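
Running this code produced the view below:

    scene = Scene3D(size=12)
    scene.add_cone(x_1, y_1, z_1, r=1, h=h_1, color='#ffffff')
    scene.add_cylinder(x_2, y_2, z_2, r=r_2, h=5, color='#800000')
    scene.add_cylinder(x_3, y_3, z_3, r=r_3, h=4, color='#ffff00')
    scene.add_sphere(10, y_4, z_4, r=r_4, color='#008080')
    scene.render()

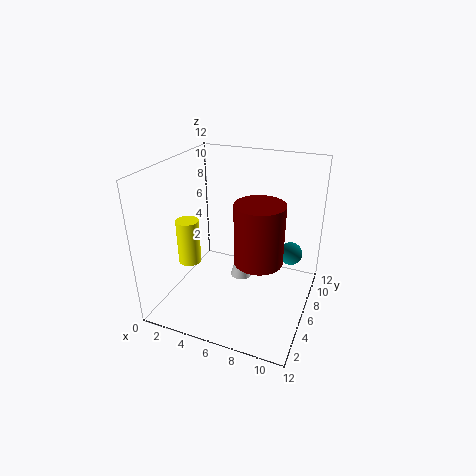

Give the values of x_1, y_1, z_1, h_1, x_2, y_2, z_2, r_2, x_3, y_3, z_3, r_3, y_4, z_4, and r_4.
x_1 = 5.5
y_1 = 8
z_1 = 1
h_1 = 3.5
x_2 = 8
y_2 = 5.5
z_2 = 4.5
r_2 = 2
x_3 = 1.5
y_3 = 5.5
z_3 = 3
r_3 = 1
y_4 = 8.5
z_4 = 4
r_4 = 1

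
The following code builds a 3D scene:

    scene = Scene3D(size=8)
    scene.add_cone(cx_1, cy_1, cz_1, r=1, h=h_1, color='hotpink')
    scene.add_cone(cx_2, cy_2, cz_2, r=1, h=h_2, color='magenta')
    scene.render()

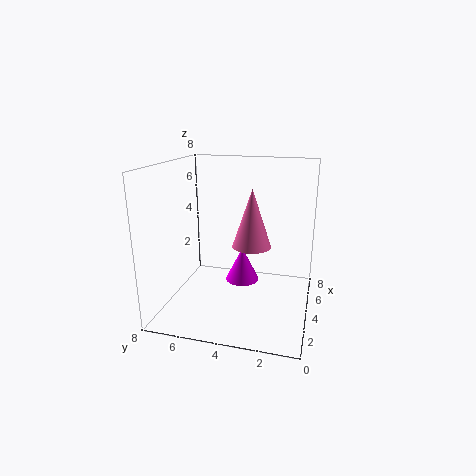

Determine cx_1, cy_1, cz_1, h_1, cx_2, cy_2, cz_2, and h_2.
cx_1 = 3, cy_1 = 3, cz_1 = 4, h_1 = 3, cx_2 = 5, cy_2 = 4, cz_2 = 1, h_2 = 2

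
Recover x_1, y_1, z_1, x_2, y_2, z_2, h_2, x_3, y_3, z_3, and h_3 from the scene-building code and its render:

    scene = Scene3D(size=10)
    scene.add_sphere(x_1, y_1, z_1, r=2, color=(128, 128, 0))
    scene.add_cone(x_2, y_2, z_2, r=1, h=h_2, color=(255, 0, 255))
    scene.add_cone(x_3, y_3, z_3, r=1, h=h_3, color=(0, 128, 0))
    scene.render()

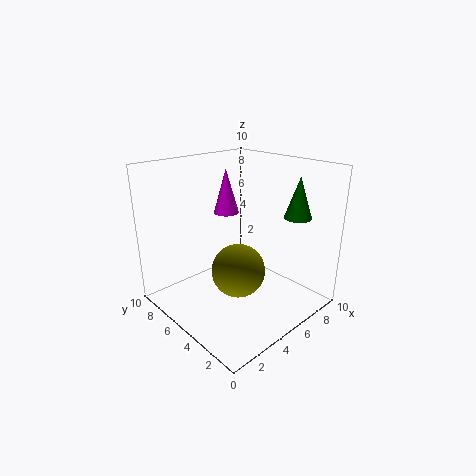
x_1 = 5.5; y_1 = 5.5; z_1 = 2; x_2 = 7; y_2 = 8.5; z_2 = 5.5; h_2 = 3.5; x_3 = 9; y_3 = 3; z_3 = 6; h_3 = 3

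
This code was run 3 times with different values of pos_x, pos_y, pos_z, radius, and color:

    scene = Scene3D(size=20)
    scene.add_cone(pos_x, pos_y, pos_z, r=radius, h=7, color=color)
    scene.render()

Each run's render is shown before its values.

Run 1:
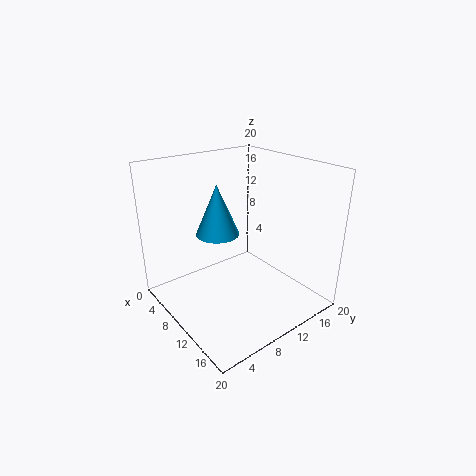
pos_x = 8, pos_y = 8, pos_z = 10.5, radius = 3, color = 'deepskyblue'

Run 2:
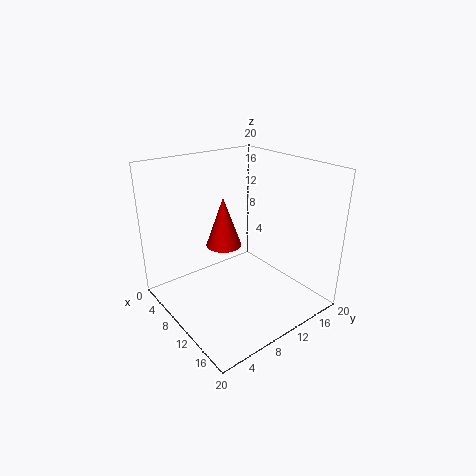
pos_x = 8, pos_y = 9, pos_z = 8.5, radius = 2.5, color = 'red'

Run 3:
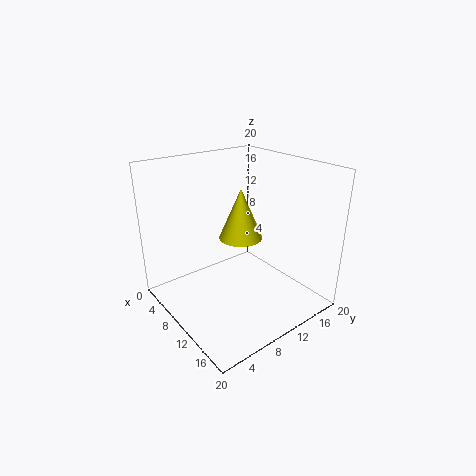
pos_x = 10, pos_y = 10.5, pos_z = 10, radius = 3, color = 'yellow'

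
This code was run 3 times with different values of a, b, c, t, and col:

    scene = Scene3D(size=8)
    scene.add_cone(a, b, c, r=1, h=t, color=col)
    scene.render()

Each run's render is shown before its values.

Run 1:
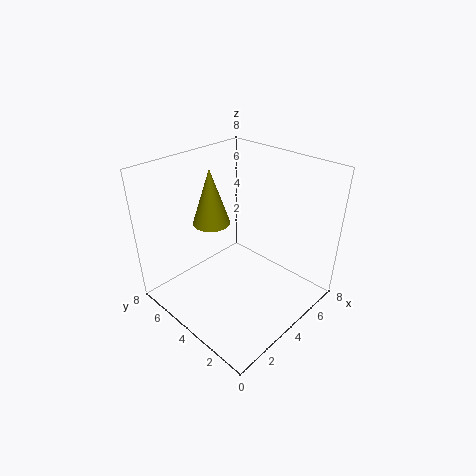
a = 3
b = 5
c = 5
t = 3
col = 'olive'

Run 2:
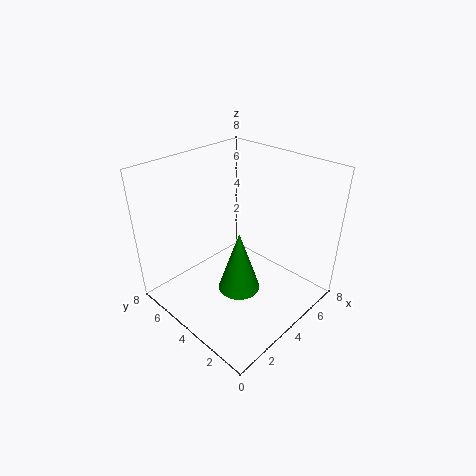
a = 2
b = 2
c = 3
t = 3
col = 'green'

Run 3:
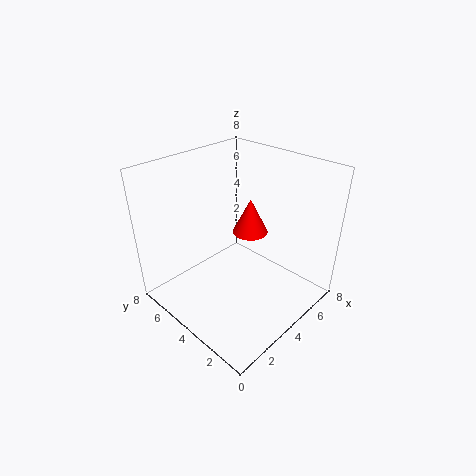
a = 5
b = 4
c = 4
t = 2
col = 'red'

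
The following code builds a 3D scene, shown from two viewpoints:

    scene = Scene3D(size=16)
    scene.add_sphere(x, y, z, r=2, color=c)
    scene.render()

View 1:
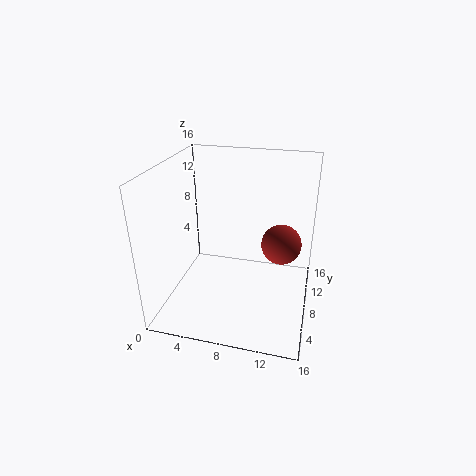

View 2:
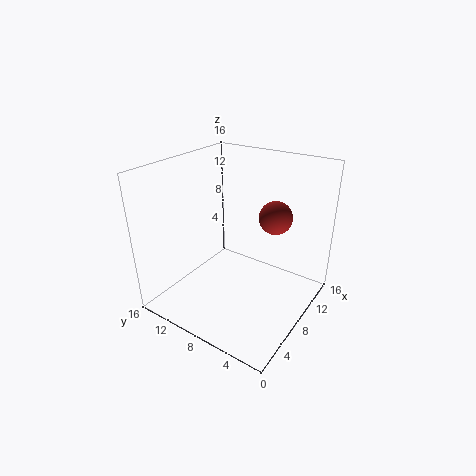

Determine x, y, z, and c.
x = 13
y = 6
z = 9
c = 'brown'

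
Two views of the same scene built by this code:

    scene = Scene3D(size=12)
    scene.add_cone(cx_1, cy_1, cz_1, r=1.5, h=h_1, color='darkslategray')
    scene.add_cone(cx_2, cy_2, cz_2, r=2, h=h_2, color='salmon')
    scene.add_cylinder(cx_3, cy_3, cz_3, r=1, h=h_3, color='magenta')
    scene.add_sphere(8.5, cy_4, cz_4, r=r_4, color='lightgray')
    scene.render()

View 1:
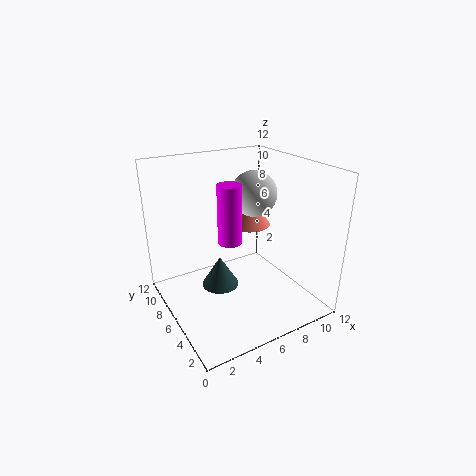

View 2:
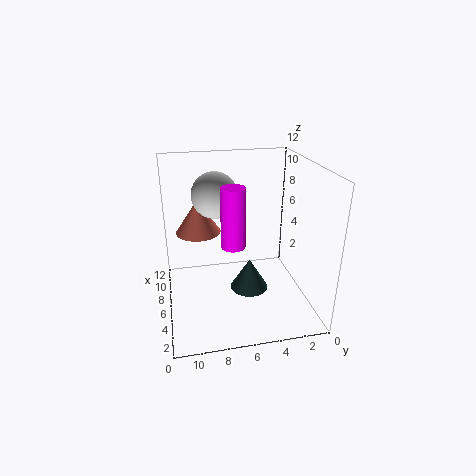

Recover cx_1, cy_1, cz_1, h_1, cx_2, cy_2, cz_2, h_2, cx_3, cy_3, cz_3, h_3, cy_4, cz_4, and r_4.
cx_1 = 4, cy_1 = 5.5, cz_1 = 2.5, h_1 = 2.5, cx_2 = 9, cy_2 = 9, cz_2 = 5.5, h_2 = 3, cx_3 = 5.5, cy_3 = 6.5, cz_3 = 5.5, h_3 = 5, cy_4 = 7.5, cz_4 = 9, r_4 = 2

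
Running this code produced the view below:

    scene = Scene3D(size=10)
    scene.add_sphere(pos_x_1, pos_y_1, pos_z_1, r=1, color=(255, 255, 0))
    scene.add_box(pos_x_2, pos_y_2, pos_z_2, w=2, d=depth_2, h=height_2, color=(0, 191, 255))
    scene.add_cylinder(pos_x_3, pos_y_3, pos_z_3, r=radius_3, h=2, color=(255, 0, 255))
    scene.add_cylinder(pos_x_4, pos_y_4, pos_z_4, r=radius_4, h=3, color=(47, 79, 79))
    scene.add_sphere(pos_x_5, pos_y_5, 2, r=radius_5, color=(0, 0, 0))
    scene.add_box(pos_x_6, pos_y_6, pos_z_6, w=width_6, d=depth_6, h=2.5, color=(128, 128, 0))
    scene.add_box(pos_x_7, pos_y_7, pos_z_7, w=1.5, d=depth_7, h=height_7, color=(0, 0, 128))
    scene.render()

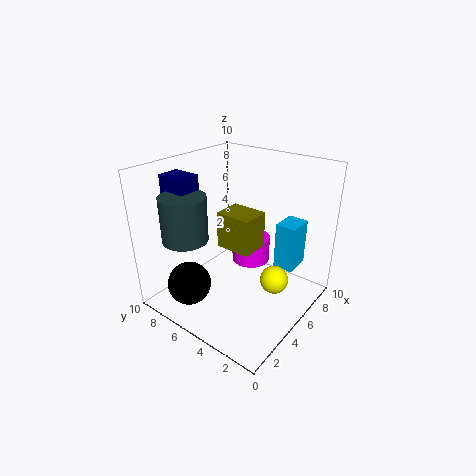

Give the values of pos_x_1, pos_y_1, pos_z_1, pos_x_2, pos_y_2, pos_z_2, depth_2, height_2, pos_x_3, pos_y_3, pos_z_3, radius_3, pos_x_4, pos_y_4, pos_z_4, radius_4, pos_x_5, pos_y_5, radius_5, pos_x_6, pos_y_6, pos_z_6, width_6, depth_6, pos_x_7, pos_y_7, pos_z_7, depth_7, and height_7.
pos_x_1 = 6
pos_y_1 = 2.5
pos_z_1 = 2
pos_x_2 = 7.5
pos_y_2 = 2
pos_z_2 = 2
depth_2 = 1.5
height_2 = 3.5
pos_x_3 = 8
pos_y_3 = 6
pos_z_3 = 1.5
radius_3 = 1.5
pos_x_4 = 2
pos_y_4 = 7
pos_z_4 = 5.5
radius_4 = 1.5
pos_x_5 = 2
pos_y_5 = 7
radius_5 = 1.5
pos_x_6 = 4
pos_y_6 = 3.5
pos_z_6 = 4.5
width_6 = 2
depth_6 = 2.5
pos_x_7 = 2
pos_y_7 = 7
pos_z_7 = 8
depth_7 = 2
height_7 = 1.5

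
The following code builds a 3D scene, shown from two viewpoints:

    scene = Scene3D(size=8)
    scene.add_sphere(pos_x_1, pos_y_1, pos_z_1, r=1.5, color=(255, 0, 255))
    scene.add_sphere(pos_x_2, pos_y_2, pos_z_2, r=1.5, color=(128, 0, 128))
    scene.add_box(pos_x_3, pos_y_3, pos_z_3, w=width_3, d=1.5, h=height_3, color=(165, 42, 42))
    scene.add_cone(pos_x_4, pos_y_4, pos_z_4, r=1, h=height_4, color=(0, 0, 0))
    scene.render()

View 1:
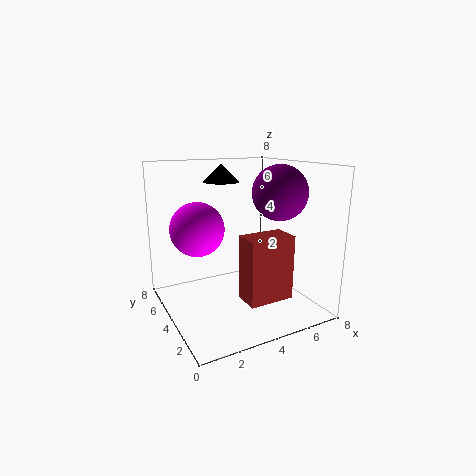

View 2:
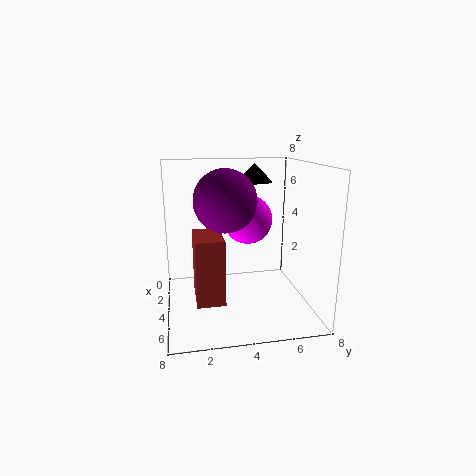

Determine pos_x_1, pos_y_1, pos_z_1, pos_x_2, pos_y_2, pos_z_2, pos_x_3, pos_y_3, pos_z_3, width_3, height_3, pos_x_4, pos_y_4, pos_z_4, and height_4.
pos_x_1 = 2
pos_y_1 = 5
pos_z_1 = 4.5
pos_x_2 = 6
pos_y_2 = 3
pos_z_2 = 6.5
pos_x_3 = 3.5
pos_y_3 = 1.5
pos_z_3 = 1
width_3 = 2.5
height_3 = 3.5
pos_x_4 = 3.5
pos_y_4 = 5
pos_z_4 = 7
height_4 = 1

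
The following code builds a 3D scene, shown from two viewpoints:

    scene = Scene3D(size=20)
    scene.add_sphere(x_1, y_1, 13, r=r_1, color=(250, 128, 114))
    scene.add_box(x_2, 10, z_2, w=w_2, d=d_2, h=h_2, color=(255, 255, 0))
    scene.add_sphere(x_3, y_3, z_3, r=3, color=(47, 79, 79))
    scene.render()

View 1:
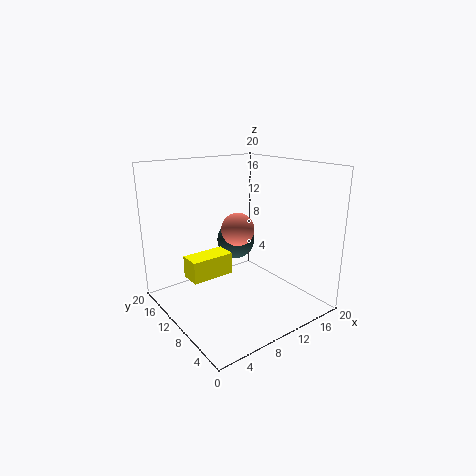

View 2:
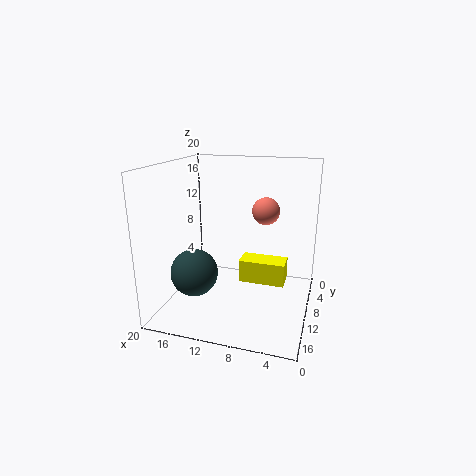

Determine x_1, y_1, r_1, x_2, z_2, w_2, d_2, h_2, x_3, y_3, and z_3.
x_1 = 7; y_1 = 6; r_1 = 2; x_2 = 3; z_2 = 5; w_2 = 6; d_2 = 3; h_2 = 3; x_3 = 14; y_3 = 16; z_3 = 7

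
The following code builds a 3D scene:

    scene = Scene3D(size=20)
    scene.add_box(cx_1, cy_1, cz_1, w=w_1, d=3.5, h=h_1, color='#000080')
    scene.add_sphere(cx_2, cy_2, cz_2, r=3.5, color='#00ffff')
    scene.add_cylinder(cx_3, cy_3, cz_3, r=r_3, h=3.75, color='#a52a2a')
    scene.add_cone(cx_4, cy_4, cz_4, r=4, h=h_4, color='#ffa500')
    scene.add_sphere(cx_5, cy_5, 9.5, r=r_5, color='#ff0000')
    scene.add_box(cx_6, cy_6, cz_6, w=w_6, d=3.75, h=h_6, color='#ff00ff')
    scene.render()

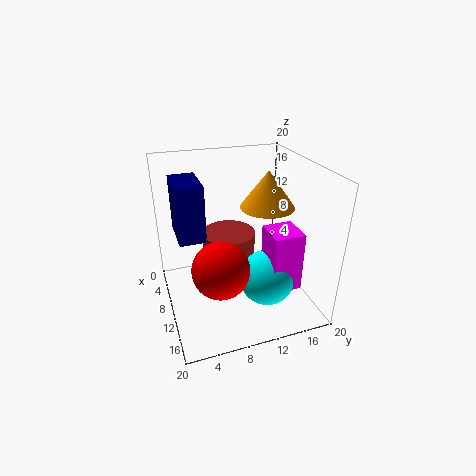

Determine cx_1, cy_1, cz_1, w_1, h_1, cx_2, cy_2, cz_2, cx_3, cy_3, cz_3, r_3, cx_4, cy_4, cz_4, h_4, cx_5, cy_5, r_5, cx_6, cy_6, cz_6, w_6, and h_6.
cx_1 = 5.5; cy_1 = 1.75; cz_1 = 11; w_1 = 6; h_1 = 7.5; cx_2 = 16.25; cy_2 = 11.75; cz_2 = 7.25; cx_3 = 10.5; cy_3 = 8.5; cz_3 = 7.75; r_3 = 3.5; cx_4 = 7.25; cy_4 = 15.5; cz_4 = 12.75; h_4 = 5.5; cx_5 = 16; cy_5 = 5.75; r_5 = 3.5; cx_6 = 14.75; cy_6 = 11.5; cz_6 = 6.5; w_6 = 4; h_6 = 7.5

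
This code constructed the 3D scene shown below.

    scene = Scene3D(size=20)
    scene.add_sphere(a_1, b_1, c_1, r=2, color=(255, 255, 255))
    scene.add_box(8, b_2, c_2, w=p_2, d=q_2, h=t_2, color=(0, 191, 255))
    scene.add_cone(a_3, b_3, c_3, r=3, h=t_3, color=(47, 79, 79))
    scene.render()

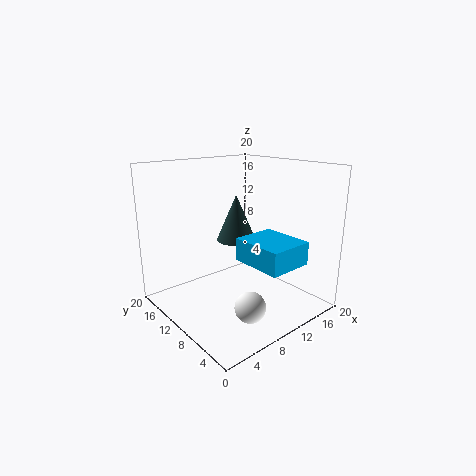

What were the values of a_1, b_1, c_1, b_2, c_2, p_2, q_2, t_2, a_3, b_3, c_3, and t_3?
a_1 = 7, b_1 = 4, c_1 = 3, b_2 = 1, c_2 = 8, p_2 = 6, q_2 = 7, t_2 = 3, a_3 = 13, b_3 = 14, c_3 = 8, t_3 = 7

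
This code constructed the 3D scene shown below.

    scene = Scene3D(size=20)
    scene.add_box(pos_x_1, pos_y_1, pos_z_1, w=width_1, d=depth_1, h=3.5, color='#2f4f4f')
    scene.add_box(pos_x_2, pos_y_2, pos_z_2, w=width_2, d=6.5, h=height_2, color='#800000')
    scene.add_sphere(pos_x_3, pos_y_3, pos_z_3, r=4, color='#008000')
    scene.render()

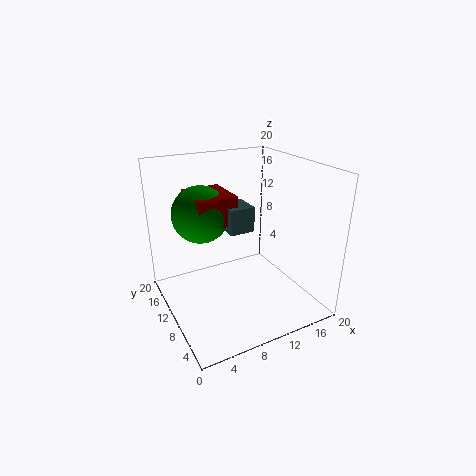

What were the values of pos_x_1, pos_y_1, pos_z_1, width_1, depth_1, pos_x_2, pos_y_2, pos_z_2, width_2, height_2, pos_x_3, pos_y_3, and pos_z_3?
pos_x_1 = 8.5; pos_y_1 = 9; pos_z_1 = 11; width_1 = 3.5; depth_1 = 4; pos_x_2 = 4.5; pos_y_2 = 10; pos_z_2 = 12; width_2 = 5.5; height_2 = 4; pos_x_3 = 6; pos_y_3 = 13.5; pos_z_3 = 13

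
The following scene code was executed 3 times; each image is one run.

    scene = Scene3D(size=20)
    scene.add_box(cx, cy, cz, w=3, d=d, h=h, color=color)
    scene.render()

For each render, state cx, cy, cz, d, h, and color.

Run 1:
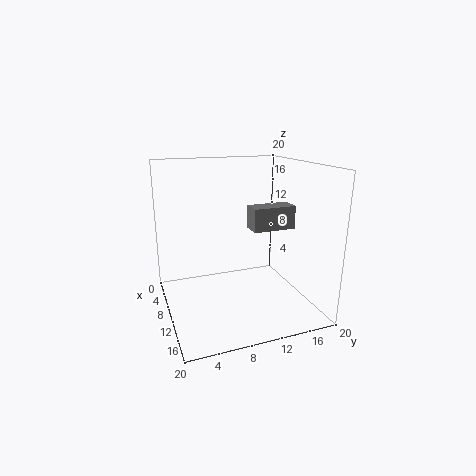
cx = 6
cy = 13
cz = 10
d = 6.5
h = 3.5
color = 'gray'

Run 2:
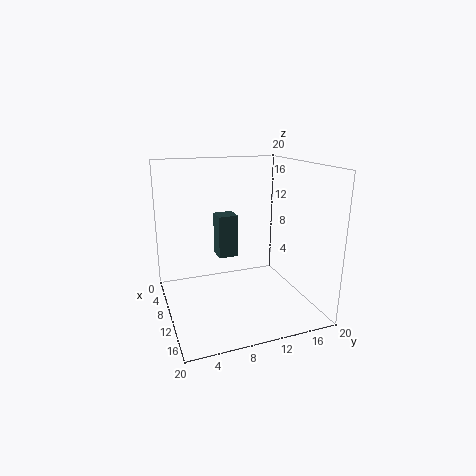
cx = 3
cy = 8.5
cz = 5.5
d = 3
h = 6.5
color = 'darkslategray'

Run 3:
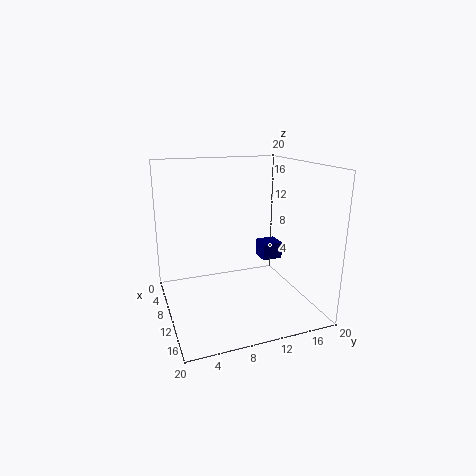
cx = 6
cy = 14.5
cz = 5.5
d = 3
h = 2.5
color = 'navy'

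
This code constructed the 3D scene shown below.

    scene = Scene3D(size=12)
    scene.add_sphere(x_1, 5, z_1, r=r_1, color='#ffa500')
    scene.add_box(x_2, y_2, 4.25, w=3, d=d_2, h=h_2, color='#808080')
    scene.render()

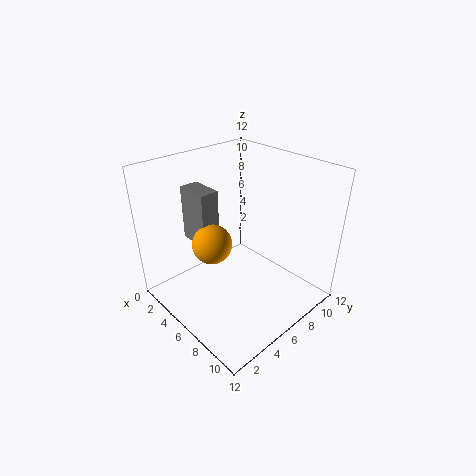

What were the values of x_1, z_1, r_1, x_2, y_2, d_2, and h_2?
x_1 = 3.75
z_1 = 4.75
r_1 = 1.75
x_2 = 0.25
y_2 = 4.5
d_2 = 1.75
h_2 = 5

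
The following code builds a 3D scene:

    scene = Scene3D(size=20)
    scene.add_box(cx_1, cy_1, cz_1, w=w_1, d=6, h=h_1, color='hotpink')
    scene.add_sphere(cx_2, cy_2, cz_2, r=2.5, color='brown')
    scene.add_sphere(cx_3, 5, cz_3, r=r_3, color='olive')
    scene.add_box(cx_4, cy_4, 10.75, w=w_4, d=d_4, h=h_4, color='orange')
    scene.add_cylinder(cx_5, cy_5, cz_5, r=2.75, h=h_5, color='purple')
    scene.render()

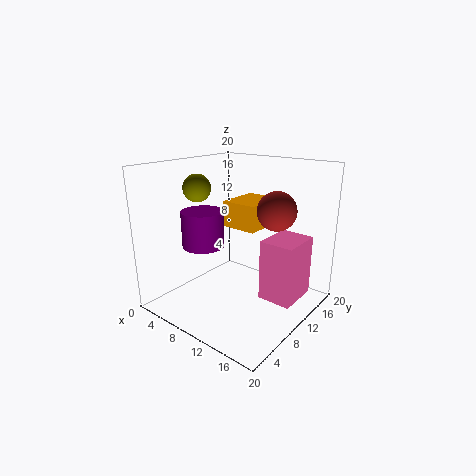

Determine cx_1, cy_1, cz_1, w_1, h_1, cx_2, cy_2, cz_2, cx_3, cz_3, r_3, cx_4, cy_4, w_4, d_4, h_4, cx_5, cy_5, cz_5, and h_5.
cx_1 = 13.5, cy_1 = 10.25, cz_1 = 1.75, w_1 = 4.75, h_1 = 8.5, cx_2 = 15.75, cy_2 = 10.5, cz_2 = 14.75, cx_3 = 7.5, cz_3 = 17.5, r_3 = 1.75, cx_4 = 6.5, cy_4 = 11, w_4 = 5.25, d_4 = 6.5, h_4 = 3.75, cx_5 = 7.75, cy_5 = 5.5, cz_5 = 9.75, h_5 = 4.75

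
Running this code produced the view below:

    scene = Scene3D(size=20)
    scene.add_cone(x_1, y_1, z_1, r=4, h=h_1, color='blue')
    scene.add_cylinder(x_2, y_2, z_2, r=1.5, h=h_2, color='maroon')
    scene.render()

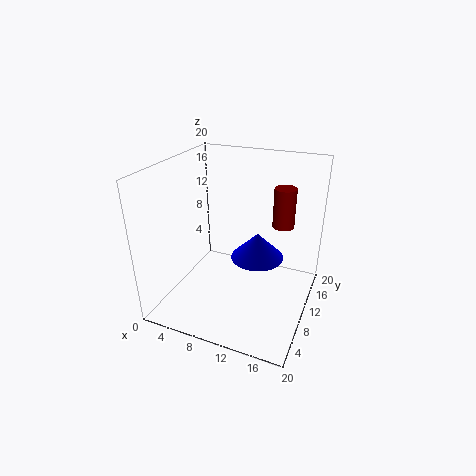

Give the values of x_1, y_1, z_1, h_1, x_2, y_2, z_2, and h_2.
x_1 = 11.5
y_1 = 14
z_1 = 5
h_1 = 4
x_2 = 15.5
y_2 = 13
z_2 = 11.5
h_2 = 5.5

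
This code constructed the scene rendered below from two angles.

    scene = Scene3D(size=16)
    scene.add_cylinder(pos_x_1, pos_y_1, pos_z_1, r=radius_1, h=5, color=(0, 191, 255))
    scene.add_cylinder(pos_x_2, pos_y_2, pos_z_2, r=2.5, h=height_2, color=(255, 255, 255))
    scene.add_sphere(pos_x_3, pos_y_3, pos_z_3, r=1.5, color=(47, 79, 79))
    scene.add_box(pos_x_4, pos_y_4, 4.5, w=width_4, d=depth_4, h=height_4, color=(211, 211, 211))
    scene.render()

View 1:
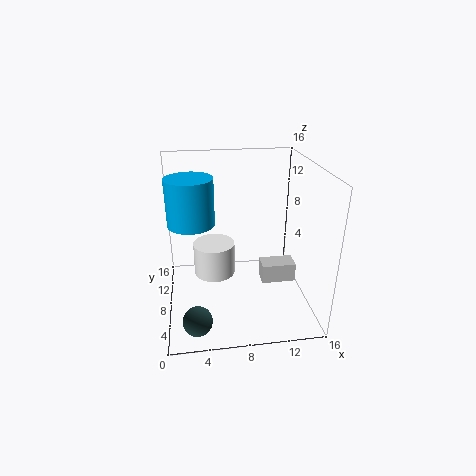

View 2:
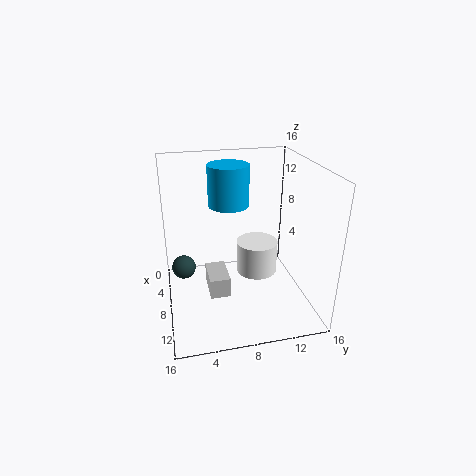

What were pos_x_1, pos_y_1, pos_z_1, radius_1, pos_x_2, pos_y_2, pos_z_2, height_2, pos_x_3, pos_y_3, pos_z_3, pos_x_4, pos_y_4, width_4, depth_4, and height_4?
pos_x_1 = 3; pos_y_1 = 8; pos_z_1 = 10; radius_1 = 2.5; pos_x_2 = 5.5; pos_y_2 = 11; pos_z_2 = 2; height_2 = 4; pos_x_3 = 3; pos_y_3 = 2; pos_z_3 = 2; pos_x_4 = 10; pos_y_4 = 4; width_4 = 3.5; depth_4 = 2; height_4 = 2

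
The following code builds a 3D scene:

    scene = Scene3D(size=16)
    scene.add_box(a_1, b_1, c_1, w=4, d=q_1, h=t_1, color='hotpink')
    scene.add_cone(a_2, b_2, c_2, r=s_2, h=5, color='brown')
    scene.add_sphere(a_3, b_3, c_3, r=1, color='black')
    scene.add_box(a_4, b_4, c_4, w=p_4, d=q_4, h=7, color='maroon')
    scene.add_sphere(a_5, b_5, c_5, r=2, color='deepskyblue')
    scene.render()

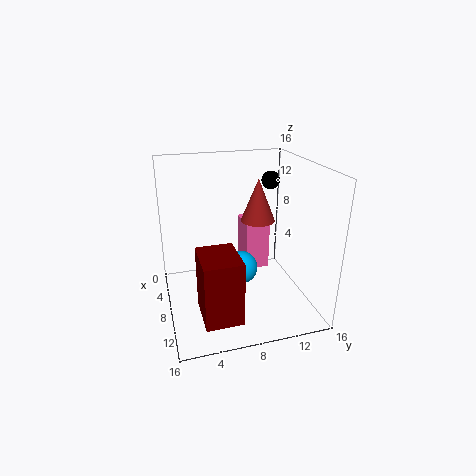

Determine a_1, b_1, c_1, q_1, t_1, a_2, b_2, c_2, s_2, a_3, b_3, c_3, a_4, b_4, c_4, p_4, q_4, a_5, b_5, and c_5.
a_1 = 1; b_1 = 10; c_1 = 2; q_1 = 3; t_1 = 6; a_2 = 6; b_2 = 11; c_2 = 9; s_2 = 2; a_3 = 7; b_3 = 12; c_3 = 14; a_4 = 9; b_4 = 3; c_4 = 1; p_4 = 5; q_4 = 4; a_5 = 6; b_5 = 9; c_5 = 3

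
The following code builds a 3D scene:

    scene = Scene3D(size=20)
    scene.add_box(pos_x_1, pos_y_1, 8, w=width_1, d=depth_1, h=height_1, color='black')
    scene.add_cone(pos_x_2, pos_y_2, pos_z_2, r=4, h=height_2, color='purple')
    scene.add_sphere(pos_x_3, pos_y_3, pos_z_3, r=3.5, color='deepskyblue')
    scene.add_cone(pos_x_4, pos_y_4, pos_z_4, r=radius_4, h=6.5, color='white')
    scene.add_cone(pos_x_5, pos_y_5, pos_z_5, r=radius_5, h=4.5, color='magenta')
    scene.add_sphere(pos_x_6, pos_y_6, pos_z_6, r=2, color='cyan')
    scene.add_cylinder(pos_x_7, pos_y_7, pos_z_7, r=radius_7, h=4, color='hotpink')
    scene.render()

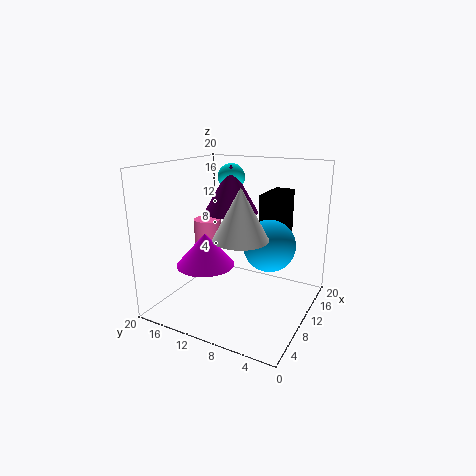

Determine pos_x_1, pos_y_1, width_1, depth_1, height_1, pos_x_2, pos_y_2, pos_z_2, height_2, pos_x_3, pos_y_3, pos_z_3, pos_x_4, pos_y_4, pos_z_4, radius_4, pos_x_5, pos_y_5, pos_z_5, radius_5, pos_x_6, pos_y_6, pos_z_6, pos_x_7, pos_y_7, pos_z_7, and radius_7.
pos_x_1 = 13.5, pos_y_1 = 5.5, width_1 = 6.5, depth_1 = 3, height_1 = 7.5, pos_x_2 = 13.5, pos_y_2 = 13, pos_z_2 = 12.5, height_2 = 7, pos_x_3 = 10.5, pos_y_3 = 5.5, pos_z_3 = 9.5, pos_x_4 = 6, pos_y_4 = 7.5, pos_z_4 = 11.5, radius_4 = 3.5, pos_x_5 = 7, pos_y_5 = 13.5, pos_z_5 = 6.5, radius_5 = 4, pos_x_6 = 14.5, pos_y_6 = 13.5, pos_z_6 = 17.5, pos_x_7 = 11.5, pos_y_7 = 16, pos_z_7 = 7.5, radius_7 = 2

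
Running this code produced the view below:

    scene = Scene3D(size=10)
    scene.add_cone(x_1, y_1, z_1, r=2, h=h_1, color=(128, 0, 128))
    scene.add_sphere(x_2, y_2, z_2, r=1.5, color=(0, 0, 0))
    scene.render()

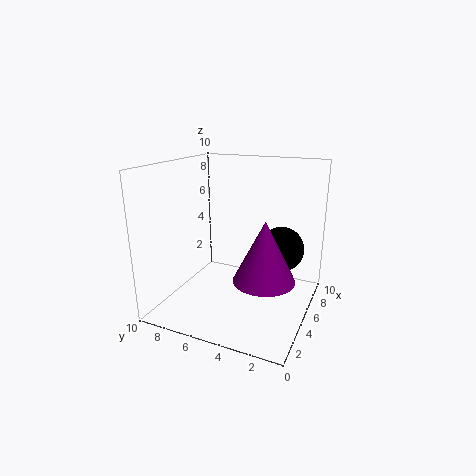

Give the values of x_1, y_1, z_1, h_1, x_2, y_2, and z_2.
x_1 = 3.5, y_1 = 2.5, z_1 = 3, h_1 = 4, x_2 = 5.5, y_2 = 2, z_2 = 4.5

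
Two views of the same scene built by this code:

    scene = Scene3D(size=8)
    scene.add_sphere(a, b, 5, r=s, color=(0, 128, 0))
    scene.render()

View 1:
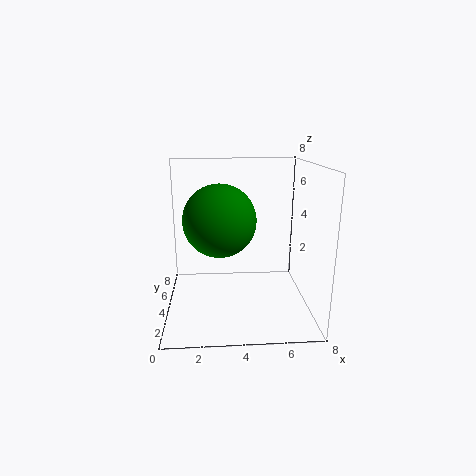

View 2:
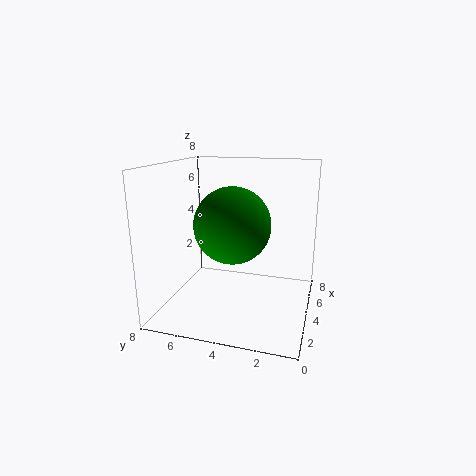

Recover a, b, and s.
a = 3; b = 4; s = 2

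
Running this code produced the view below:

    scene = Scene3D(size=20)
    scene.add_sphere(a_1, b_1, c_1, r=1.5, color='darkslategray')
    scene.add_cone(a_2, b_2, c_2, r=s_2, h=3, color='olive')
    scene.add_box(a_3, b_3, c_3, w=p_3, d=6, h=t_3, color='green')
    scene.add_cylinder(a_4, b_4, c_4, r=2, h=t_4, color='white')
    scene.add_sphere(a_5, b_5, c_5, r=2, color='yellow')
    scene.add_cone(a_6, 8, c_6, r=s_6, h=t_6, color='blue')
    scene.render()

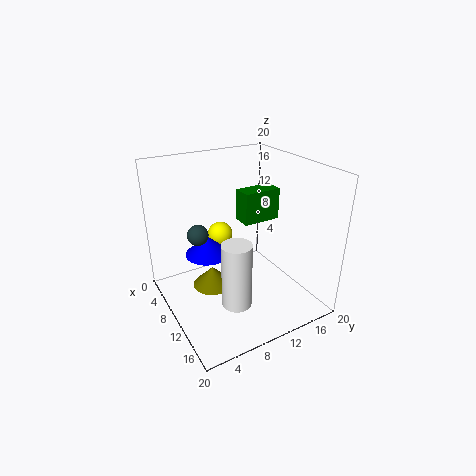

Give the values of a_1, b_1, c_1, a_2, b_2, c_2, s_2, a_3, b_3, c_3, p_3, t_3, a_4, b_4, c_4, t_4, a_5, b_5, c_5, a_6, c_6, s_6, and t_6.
a_1 = 6.5
b_1 = 5.5
c_1 = 10
a_2 = 6.5
b_2 = 7.5
c_2 = 1
s_2 = 3
a_3 = 3.5
b_3 = 13.5
c_3 = 9.5
p_3 = 3
t_3 = 5
a_4 = 14
b_4 = 7.5
c_4 = 2.5
t_4 = 9
a_5 = 2.5
b_5 = 11
c_5 = 7
a_6 = 4
c_6 = 5
s_6 = 3.5
t_6 = 3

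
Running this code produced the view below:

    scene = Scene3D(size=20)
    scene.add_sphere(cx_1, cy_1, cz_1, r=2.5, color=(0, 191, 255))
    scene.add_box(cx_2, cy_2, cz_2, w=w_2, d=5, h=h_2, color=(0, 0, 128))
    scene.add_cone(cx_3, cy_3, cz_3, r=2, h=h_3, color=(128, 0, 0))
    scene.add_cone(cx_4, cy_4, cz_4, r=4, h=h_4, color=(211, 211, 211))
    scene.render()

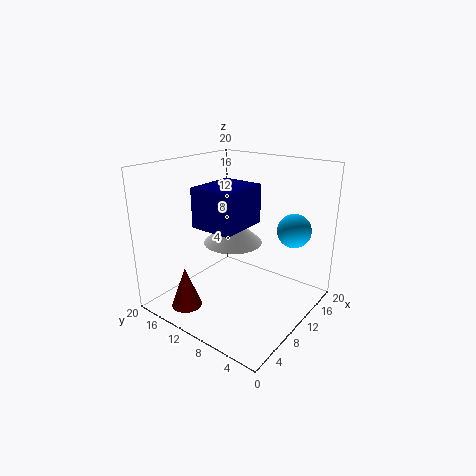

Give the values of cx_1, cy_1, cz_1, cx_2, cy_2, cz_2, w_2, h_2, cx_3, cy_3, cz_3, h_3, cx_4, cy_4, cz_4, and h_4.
cx_1 = 17, cy_1 = 5, cz_1 = 10, cx_2 = 1, cy_2 = 4.5, cz_2 = 14.5, w_2 = 6, h_2 = 4.5, cx_3 = 2.5, cy_3 = 13, cz_3 = 2, h_3 = 5.5, cx_4 = 9.5, cy_4 = 10.5, cz_4 = 9.5, h_4 = 3.5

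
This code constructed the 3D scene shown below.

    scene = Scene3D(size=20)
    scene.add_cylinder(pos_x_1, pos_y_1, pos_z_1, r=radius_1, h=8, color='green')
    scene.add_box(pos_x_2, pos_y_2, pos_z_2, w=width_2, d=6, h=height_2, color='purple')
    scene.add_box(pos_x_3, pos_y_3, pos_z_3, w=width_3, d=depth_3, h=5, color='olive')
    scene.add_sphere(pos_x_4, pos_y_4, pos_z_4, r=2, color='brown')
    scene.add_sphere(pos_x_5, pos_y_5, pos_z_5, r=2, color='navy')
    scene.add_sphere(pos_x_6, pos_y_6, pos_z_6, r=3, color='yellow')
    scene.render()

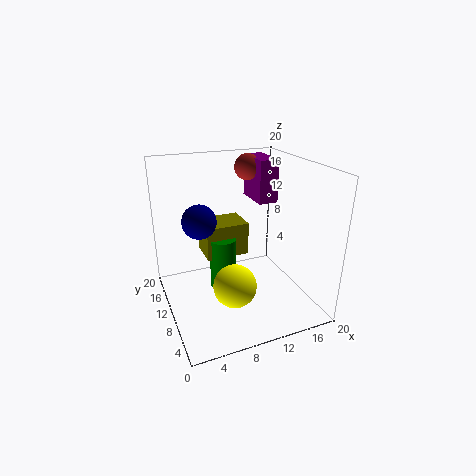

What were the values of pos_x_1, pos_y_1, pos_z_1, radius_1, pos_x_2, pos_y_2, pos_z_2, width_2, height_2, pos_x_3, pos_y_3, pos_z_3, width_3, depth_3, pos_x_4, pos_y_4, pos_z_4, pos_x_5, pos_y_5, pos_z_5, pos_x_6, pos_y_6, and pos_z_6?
pos_x_1 = 9; pos_y_1 = 13.5; pos_z_1 = 0.5; radius_1 = 2; pos_x_2 = 15; pos_y_2 = 13.5; pos_z_2 = 13; width_2 = 3; height_2 = 6.5; pos_x_3 = 6.5; pos_y_3 = 13; pos_z_3 = 5.5; width_3 = 6.5; depth_3 = 5; pos_x_4 = 14.5; pos_y_4 = 17; pos_z_4 = 18; pos_x_5 = 3.5; pos_y_5 = 6; pos_z_5 = 15; pos_x_6 = 8.5; pos_y_6 = 7.5; pos_z_6 = 4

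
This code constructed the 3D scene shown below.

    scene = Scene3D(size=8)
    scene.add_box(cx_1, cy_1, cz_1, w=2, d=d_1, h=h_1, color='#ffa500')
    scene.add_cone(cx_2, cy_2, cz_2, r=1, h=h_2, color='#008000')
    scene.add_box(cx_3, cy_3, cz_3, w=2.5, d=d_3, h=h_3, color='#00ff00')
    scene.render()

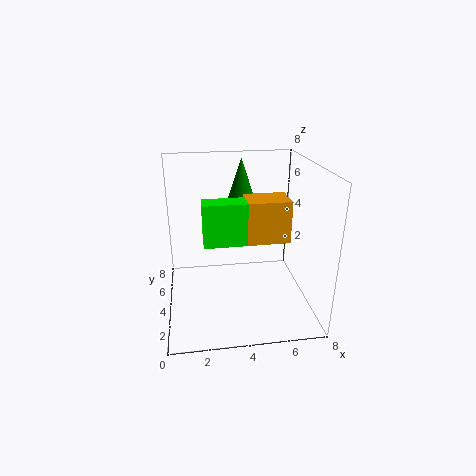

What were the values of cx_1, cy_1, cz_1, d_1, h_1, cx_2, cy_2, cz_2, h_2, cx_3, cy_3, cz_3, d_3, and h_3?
cx_1 = 4, cy_1 = 1, cz_1 = 5, d_1 = 1.5, h_1 = 2, cx_2 = 4.5, cy_2 = 6, cz_2 = 5, h_2 = 3, cx_3 = 2, cy_3 = 1, cz_3 = 5, d_3 = 1, h_3 = 2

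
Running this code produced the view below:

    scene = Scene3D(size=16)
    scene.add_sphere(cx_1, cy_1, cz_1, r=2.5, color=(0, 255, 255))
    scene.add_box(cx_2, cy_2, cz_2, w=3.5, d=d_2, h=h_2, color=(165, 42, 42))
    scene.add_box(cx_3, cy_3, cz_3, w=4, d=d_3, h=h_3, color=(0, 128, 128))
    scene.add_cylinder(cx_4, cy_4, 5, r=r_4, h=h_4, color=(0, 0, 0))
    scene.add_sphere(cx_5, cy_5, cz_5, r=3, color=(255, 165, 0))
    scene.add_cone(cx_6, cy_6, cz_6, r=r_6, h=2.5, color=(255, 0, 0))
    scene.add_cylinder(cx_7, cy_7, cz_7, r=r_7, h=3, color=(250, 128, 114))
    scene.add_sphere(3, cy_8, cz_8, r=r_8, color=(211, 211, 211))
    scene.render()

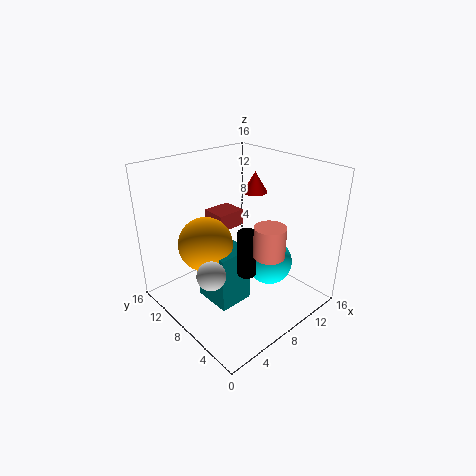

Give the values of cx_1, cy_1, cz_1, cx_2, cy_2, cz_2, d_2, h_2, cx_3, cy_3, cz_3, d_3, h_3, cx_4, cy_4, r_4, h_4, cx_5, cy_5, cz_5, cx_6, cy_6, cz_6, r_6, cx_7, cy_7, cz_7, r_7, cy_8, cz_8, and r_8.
cx_1 = 10
cy_1 = 5
cz_1 = 5.5
cx_2 = 8
cy_2 = 11
cz_2 = 7.5
d_2 = 3
h_2 = 2
cx_3 = 4.5
cy_3 = 6.5
cz_3 = 0.5
d_3 = 4.5
h_3 = 6.5
cx_4 = 7
cy_4 = 5.5
r_4 = 1
h_4 = 5
cx_5 = 5
cy_5 = 10
cz_5 = 7.5
cx_6 = 13
cy_6 = 10.5
cz_6 = 11.5
r_6 = 1.5
cx_7 = 6.5
cy_7 = 2
cz_7 = 9
r_7 = 1.5
cy_8 = 6.5
cz_8 = 6
r_8 = 1.5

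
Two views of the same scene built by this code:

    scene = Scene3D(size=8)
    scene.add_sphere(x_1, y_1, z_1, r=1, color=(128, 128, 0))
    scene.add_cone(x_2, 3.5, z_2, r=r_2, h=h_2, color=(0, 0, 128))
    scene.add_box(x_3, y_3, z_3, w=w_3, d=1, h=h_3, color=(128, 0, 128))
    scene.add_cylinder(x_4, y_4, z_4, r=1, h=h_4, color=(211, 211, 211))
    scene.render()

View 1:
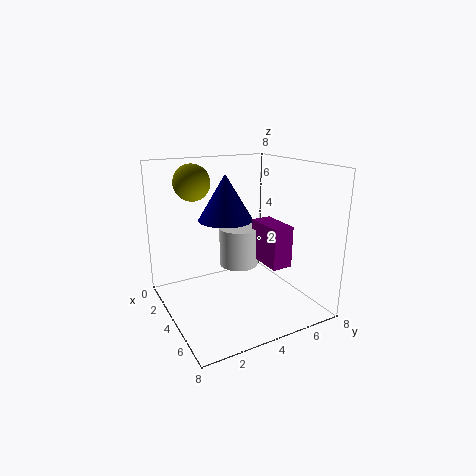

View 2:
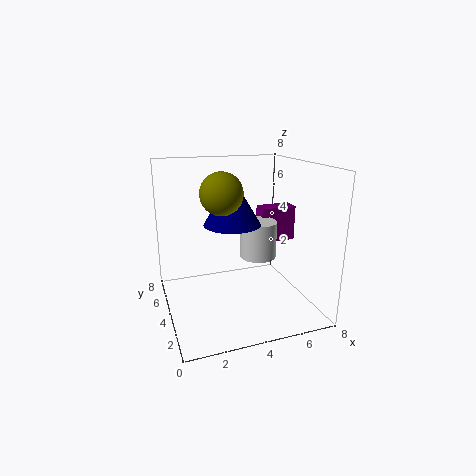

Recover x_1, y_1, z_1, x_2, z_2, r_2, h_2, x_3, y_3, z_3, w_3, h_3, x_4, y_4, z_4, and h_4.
x_1 = 2.5, y_1 = 2, z_1 = 7, x_2 = 3.5, z_2 = 5, r_2 = 1.5, h_2 = 2.5, x_3 = 5.5, y_3 = 4, z_3 = 3.5, w_3 = 2, h_3 = 2, x_4 = 5, y_4 = 3.5, z_4 = 3, h_4 = 2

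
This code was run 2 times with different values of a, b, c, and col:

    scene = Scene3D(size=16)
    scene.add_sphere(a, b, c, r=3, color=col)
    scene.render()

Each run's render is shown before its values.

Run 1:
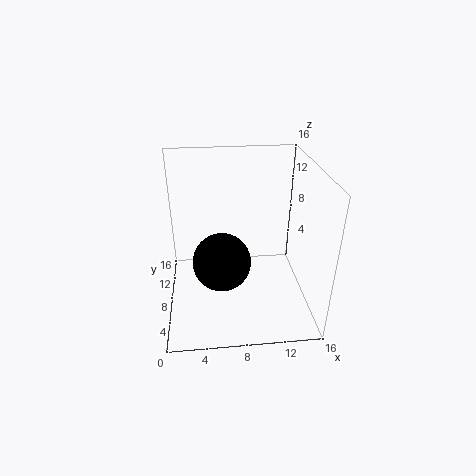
a = 6
b = 5
c = 7
col = 'black'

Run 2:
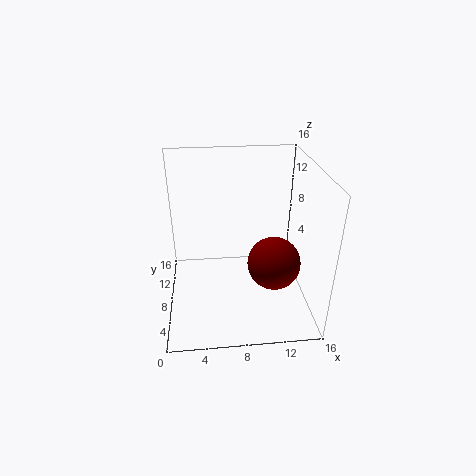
a = 12
b = 7
c = 5
col = 'maroon'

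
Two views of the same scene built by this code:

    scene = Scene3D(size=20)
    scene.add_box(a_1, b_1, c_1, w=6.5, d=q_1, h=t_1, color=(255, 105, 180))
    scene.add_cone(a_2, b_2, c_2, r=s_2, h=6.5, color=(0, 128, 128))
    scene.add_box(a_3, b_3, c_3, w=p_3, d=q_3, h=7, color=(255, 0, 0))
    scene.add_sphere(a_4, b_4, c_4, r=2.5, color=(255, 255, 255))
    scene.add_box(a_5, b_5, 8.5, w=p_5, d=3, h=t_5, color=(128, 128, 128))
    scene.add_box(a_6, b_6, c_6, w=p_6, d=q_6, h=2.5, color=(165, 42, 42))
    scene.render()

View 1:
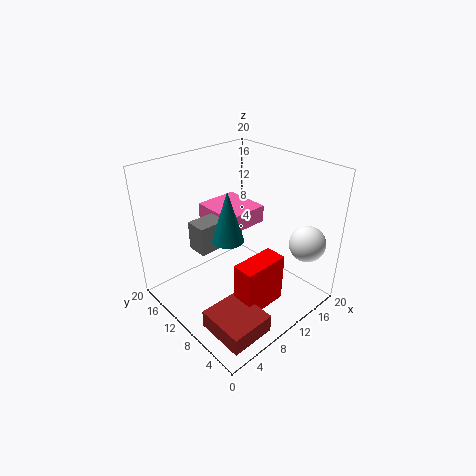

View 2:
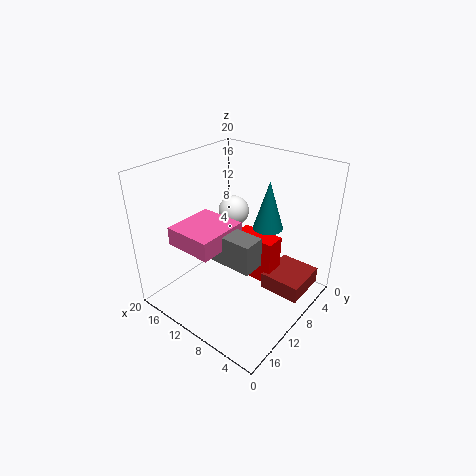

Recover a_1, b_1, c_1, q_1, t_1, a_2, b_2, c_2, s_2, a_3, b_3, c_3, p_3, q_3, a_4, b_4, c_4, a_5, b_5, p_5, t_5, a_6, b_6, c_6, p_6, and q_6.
a_1 = 9; b_1 = 10.5; c_1 = 10.5; q_1 = 7; t_1 = 2.5; a_2 = 6.5; b_2 = 8; c_2 = 12; s_2 = 2; a_3 = 6.5; b_3 = 4; c_3 = 1.5; p_3 = 6.5; q_3 = 3; a_4 = 16.5; b_4 = 3; c_4 = 9.5; a_5 = 5; b_5 = 11.5; p_5 = 6; t_5 = 4; a_6 = 1.5; b_6 = 1; c_6 = 1; p_6 = 6; q_6 = 6.5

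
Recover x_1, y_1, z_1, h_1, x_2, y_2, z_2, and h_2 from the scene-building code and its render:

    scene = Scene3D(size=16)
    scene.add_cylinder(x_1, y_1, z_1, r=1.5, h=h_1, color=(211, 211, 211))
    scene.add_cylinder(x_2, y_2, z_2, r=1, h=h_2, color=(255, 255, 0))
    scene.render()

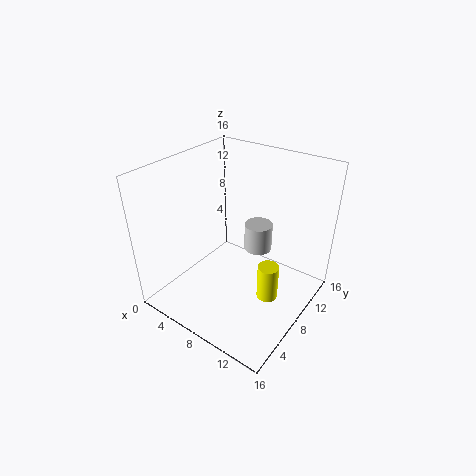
x_1 = 10
y_1 = 9
z_1 = 7
h_1 = 3
x_2 = 14
y_2 = 4.5
z_2 = 5.5
h_2 = 3.5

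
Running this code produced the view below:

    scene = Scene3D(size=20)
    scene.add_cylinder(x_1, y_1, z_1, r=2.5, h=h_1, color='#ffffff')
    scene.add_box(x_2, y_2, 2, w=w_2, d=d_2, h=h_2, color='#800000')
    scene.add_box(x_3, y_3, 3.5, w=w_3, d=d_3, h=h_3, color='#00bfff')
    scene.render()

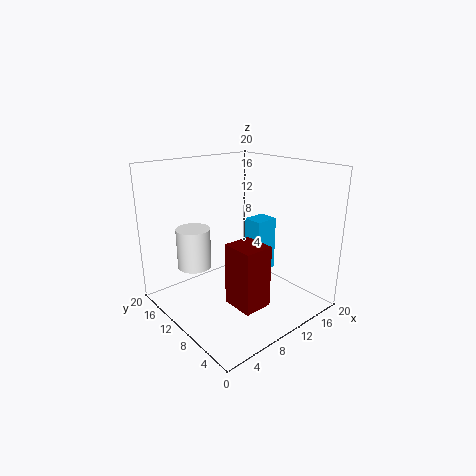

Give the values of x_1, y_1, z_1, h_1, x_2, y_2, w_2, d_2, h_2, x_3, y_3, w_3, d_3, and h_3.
x_1 = 6.5
y_1 = 16
z_1 = 4.5
h_1 = 6
x_2 = 6.5
y_2 = 4
w_2 = 4
d_2 = 4.5
h_2 = 8.5
x_3 = 13.5
y_3 = 9.5
w_3 = 3.5
d_3 = 3
h_3 = 8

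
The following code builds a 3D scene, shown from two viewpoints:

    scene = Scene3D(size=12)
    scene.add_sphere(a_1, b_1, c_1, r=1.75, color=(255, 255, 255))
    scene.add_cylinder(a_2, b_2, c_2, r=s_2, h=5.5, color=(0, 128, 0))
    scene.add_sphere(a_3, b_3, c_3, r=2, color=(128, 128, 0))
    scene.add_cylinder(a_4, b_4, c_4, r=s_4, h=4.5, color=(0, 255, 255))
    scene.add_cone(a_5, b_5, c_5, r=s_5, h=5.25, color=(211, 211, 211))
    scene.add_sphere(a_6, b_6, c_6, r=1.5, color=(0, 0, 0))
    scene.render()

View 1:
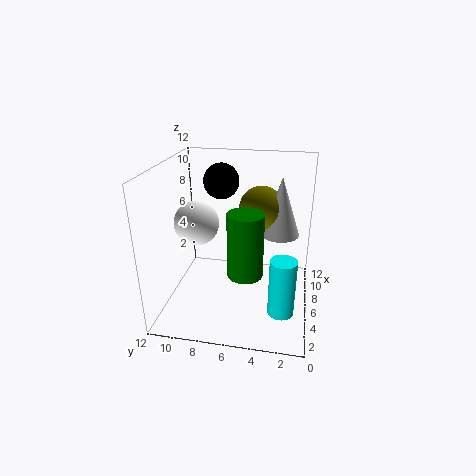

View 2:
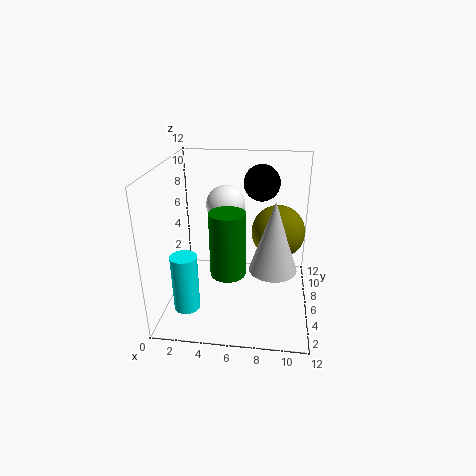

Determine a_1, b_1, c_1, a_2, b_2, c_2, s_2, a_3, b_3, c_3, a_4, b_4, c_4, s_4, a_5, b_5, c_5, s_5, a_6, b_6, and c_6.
a_1 = 4.5; b_1 = 9; c_1 = 7.75; a_2 = 5.25; b_2 = 5.25; c_2 = 3; s_2 = 1.5; a_3 = 9.25; b_3 = 4.5; c_3 = 7.5; a_4 = 2.5; b_4 = 2; c_4 = 1.75; s_4 = 1; a_5 = 9; b_5 = 2.75; c_5 = 5.25; s_5 = 1.75; a_6 = 7.75; b_6 = 7.75; c_6 = 10.25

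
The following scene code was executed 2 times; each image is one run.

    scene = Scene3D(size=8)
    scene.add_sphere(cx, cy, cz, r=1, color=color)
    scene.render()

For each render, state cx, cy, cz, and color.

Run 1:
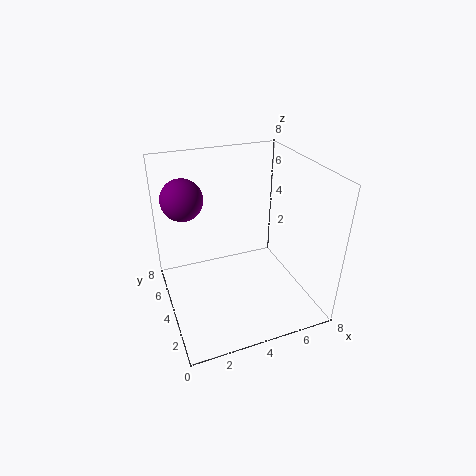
cx = 1, cy = 3.5, cz = 7, color = 'purple'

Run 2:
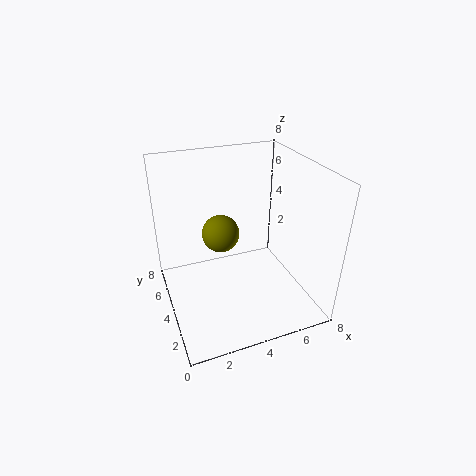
cx = 3, cy = 4, cz = 4.5, color = 'olive'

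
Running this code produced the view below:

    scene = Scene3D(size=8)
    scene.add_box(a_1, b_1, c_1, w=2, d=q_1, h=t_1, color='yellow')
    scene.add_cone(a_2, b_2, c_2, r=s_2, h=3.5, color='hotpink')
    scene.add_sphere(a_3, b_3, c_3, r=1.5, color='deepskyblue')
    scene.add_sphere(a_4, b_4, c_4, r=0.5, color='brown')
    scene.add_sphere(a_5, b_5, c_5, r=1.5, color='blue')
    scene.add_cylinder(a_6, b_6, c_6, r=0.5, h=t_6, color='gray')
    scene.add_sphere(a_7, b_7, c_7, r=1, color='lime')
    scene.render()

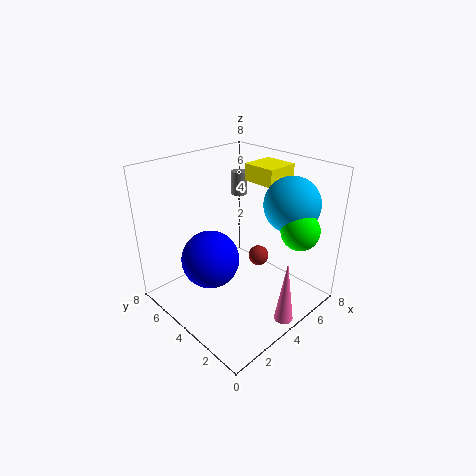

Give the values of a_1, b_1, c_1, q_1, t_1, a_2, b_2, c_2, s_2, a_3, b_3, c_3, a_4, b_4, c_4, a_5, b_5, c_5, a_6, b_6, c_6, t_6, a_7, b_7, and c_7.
a_1 = 6; b_1 = 3.5; c_1 = 6.5; q_1 = 2; t_1 = 1; a_2 = 4; b_2 = 0.5; c_2 = 0.5; s_2 = 0.5; a_3 = 6; b_3 = 2; c_3 = 6; a_4 = 3.5; b_4 = 2; c_4 = 4; a_5 = 2; b_5 = 4; c_5 = 3.5; a_6 = 7; b_6 = 7; c_6 = 5; t_6 = 1.5; a_7 = 5.5; b_7 = 1; c_7 = 5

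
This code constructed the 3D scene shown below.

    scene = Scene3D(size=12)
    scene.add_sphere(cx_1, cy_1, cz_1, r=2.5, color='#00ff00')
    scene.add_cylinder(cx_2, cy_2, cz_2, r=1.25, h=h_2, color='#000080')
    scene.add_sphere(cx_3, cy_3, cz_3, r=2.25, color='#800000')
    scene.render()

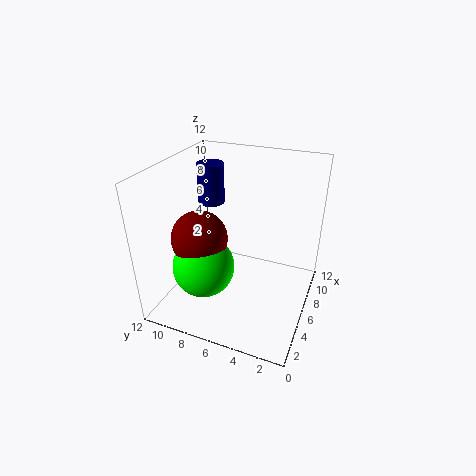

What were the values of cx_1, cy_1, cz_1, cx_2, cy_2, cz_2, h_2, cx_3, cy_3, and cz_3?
cx_1 = 3.5, cy_1 = 8, cz_1 = 4.25, cx_2 = 9.75, cy_2 = 10.25, cz_2 = 7, h_2 = 3.75, cx_3 = 4, cy_3 = 8.5, cz_3 = 6.5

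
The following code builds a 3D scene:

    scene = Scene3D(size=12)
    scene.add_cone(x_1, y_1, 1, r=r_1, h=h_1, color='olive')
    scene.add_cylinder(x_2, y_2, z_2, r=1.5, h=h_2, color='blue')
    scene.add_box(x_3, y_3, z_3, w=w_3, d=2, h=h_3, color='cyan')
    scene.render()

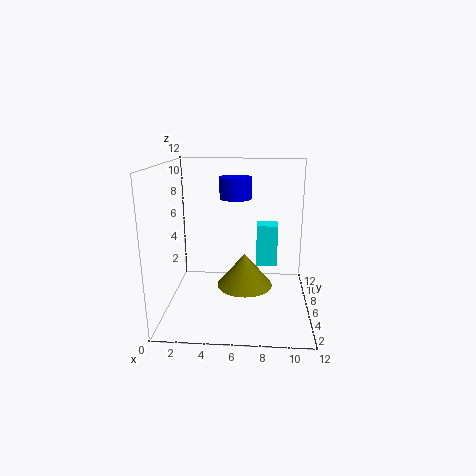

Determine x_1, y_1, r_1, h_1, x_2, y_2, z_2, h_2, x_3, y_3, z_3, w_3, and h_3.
x_1 = 6.5, y_1 = 7.5, r_1 = 2.5, h_1 = 3, x_2 = 5.5, y_2 = 10, z_2 = 8.5, h_2 = 2, x_3 = 7.5, y_3 = 9.5, z_3 = 2, w_3 = 2, h_3 = 4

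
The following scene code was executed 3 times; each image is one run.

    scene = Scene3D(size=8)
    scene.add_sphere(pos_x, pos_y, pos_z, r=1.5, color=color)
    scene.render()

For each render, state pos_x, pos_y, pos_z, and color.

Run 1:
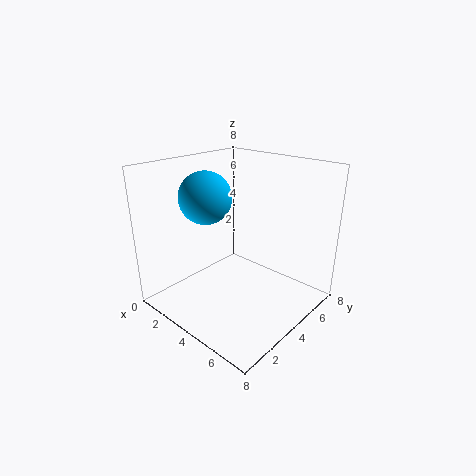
pos_x = 2, pos_y = 3.5, pos_z = 6, color = 'deepskyblue'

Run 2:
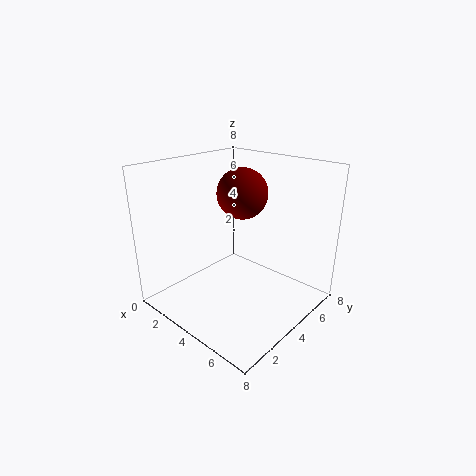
pos_x = 3, pos_y = 5.5, pos_z = 6, color = 'maroon'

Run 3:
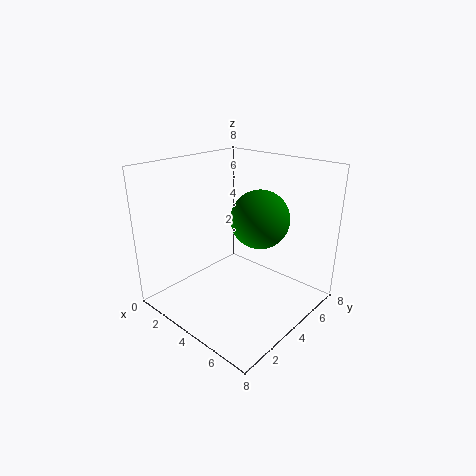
pos_x = 5.5, pos_y = 4, pos_z = 5.5, color = 'green'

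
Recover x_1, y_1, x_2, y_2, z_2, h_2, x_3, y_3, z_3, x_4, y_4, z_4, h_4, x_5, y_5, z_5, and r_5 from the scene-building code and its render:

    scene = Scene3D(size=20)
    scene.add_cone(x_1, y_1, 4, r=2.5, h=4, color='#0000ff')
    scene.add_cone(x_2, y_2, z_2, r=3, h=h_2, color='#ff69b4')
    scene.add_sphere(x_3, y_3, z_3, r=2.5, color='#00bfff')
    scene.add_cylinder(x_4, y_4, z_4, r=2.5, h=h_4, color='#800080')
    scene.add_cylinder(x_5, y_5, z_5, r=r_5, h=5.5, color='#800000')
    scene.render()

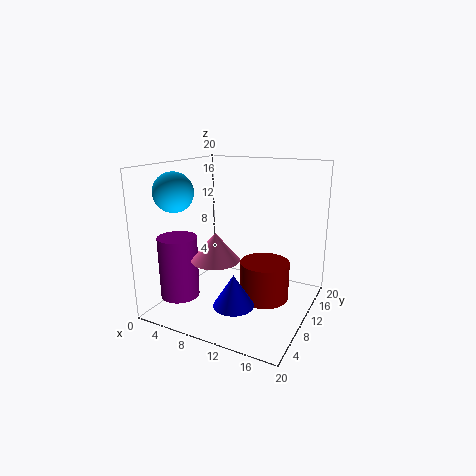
x_1 = 13
y_1 = 3
x_2 = 10
y_2 = 4
z_2 = 9
h_2 = 3.5
x_3 = 4.5
y_3 = 3.5
z_3 = 17
x_4 = 5
y_4 = 3
z_4 = 3.5
h_4 = 8
x_5 = 13.5
y_5 = 11.5
z_5 = 1
r_5 = 3.5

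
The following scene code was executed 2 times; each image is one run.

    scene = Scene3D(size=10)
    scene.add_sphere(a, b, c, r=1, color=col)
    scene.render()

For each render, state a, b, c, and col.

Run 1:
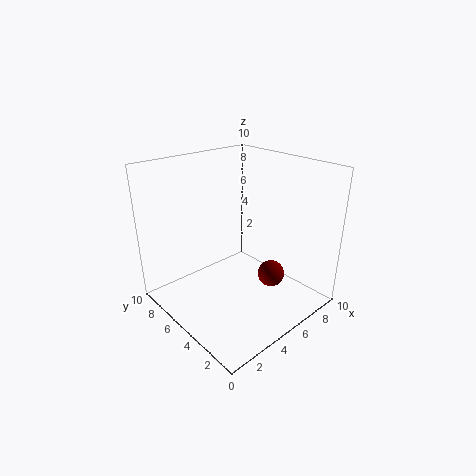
a = 7.5, b = 4, c = 1.5, col = 'maroon'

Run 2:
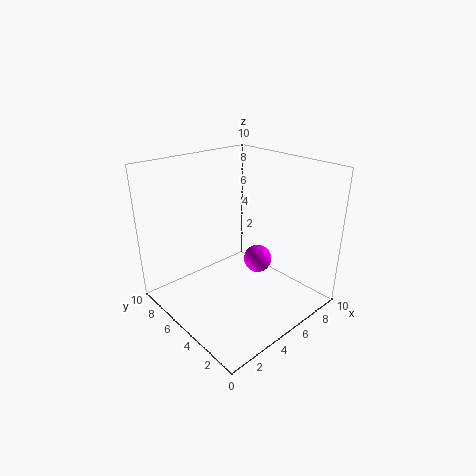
a = 6.5, b = 4.5, c = 3, col = 'magenta'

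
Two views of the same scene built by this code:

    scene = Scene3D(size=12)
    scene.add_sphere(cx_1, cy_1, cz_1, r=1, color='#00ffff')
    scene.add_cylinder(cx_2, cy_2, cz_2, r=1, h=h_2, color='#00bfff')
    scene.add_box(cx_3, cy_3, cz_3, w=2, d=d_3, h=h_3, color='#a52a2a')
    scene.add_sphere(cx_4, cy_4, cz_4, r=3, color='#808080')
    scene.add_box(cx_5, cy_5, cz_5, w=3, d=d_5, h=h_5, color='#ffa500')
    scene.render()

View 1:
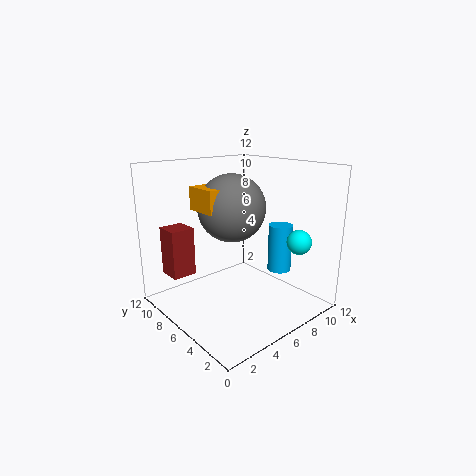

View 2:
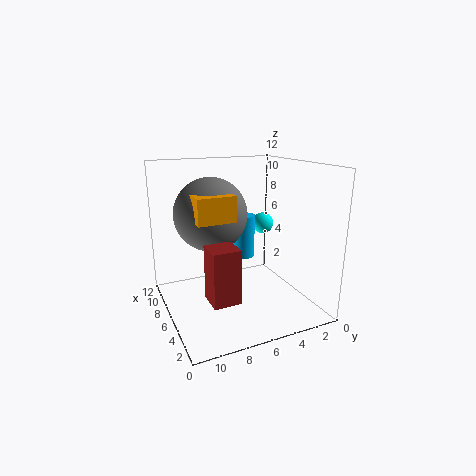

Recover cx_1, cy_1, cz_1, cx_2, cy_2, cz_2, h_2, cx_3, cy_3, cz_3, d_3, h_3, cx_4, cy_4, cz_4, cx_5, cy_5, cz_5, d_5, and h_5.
cx_1 = 9; cy_1 = 2; cz_1 = 6; cx_2 = 9; cy_2 = 4; cz_2 = 3; h_2 = 4; cx_3 = 1; cy_3 = 8; cz_3 = 3; d_3 = 2; h_3 = 4; cx_4 = 7; cy_4 = 8; cz_4 = 8; cx_5 = 4; cy_5 = 7; cz_5 = 8; d_5 = 3; h_5 = 2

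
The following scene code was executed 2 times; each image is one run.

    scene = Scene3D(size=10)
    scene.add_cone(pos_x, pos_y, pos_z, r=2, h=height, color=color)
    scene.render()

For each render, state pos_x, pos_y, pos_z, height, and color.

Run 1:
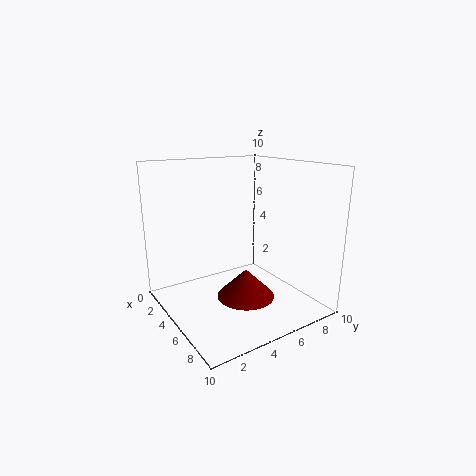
pos_x = 6, pos_y = 5, pos_z = 1, height = 2, color = 'maroon'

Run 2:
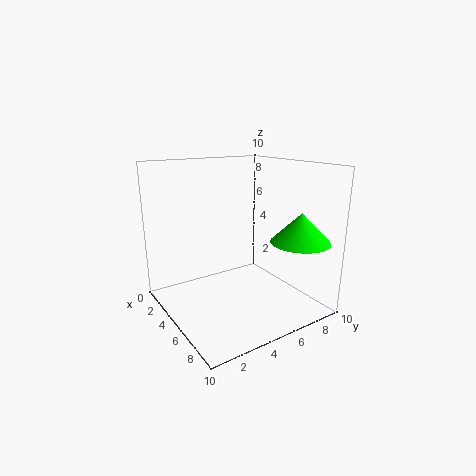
pos_x = 8, pos_y = 8, pos_z = 5, height = 2, color = 'lime'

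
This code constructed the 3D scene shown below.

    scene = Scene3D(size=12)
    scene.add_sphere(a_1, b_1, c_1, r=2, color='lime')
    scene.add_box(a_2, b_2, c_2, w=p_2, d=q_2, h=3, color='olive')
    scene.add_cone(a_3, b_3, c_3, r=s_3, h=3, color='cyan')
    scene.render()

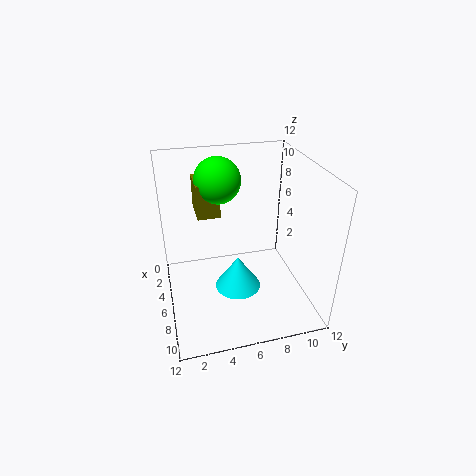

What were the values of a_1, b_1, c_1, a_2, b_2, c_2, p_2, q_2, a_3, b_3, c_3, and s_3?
a_1 = 3, b_1 = 5, c_1 = 10, a_2 = 1, b_2 = 3, c_2 = 7, p_2 = 3, q_2 = 2, a_3 = 6, b_3 = 6, c_3 = 1, s_3 = 2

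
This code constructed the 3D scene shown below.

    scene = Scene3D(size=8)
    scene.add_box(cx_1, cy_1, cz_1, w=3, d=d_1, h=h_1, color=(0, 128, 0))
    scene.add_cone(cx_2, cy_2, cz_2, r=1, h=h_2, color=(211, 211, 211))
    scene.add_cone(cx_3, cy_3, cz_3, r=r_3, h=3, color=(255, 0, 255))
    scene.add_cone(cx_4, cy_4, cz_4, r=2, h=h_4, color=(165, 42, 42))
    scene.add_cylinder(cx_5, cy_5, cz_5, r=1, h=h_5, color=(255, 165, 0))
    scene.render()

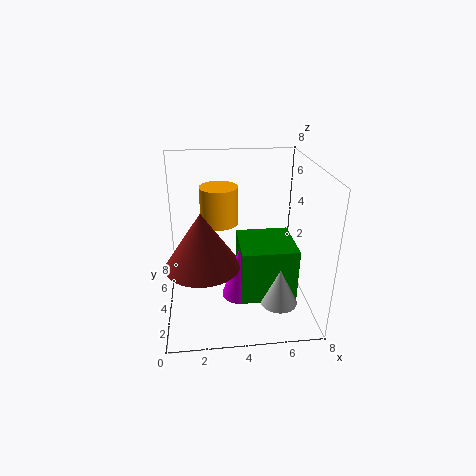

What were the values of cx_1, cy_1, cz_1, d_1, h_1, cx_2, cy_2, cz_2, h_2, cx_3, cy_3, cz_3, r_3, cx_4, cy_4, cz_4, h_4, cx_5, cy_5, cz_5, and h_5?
cx_1 = 4
cy_1 = 2
cz_1 = 1
d_1 = 3
h_1 = 3
cx_2 = 6
cy_2 = 2
cz_2 = 1
h_2 = 2
cx_3 = 4
cy_3 = 3
cz_3 = 1
r_3 = 1
cx_4 = 2
cy_4 = 3
cz_4 = 3
h_4 = 3
cx_5 = 3
cy_5 = 4
cz_5 = 5
h_5 = 2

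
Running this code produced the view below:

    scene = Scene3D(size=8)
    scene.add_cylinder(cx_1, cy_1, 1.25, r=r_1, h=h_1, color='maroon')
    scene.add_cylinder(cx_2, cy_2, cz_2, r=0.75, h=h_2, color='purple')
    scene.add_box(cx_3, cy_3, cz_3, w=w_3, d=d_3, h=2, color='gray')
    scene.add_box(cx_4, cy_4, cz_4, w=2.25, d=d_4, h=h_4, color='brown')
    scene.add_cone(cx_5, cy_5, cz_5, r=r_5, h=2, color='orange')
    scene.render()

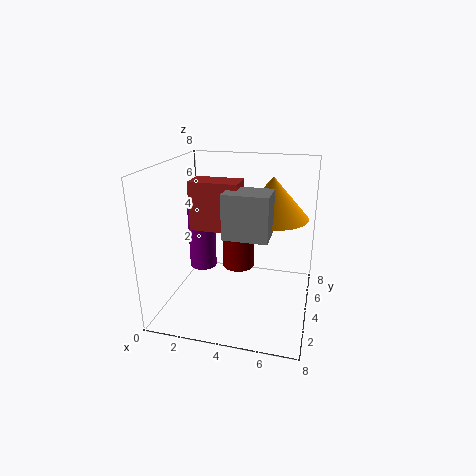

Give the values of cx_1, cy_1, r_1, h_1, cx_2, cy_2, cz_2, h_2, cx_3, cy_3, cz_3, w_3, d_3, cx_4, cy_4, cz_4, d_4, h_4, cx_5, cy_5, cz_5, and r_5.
cx_1 = 3.5, cy_1 = 6, r_1 = 1, h_1 = 2.5, cx_2 = 2, cy_2 = 3.75, cz_2 = 2.25, h_2 = 3.75, cx_3 = 4.25, cy_3 = 0.25, cz_3 = 5.5, w_3 = 2, d_3 = 1.5, cx_4 = 2.5, cy_4 = 1, cz_4 = 5.5, d_4 = 1.25, h_4 = 2.25, cx_5 = 6, cy_5 = 3, cz_5 = 5.75, r_5 = 1.75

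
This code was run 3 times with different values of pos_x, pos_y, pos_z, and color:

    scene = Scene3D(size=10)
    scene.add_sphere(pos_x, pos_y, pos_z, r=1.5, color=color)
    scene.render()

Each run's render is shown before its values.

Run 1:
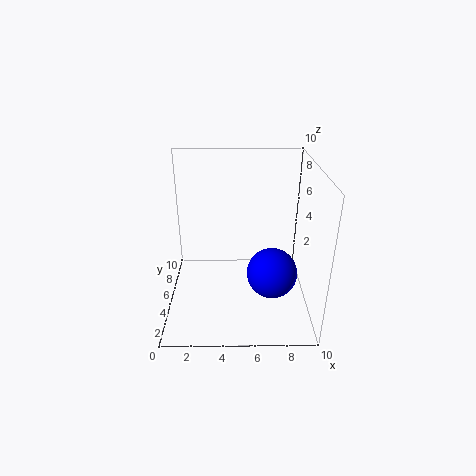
pos_x = 7, pos_y = 1.5, pos_z = 4.5, color = 'blue'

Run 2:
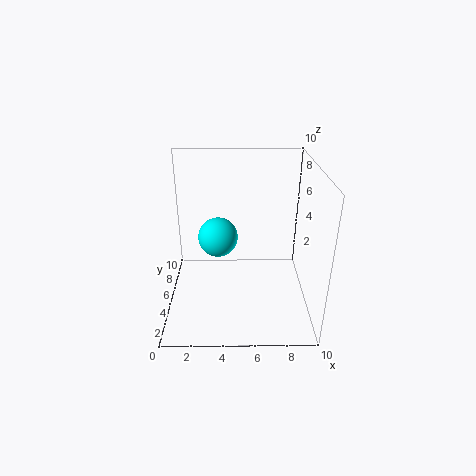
pos_x = 3.5, pos_y = 7, pos_z = 4, color = 'cyan'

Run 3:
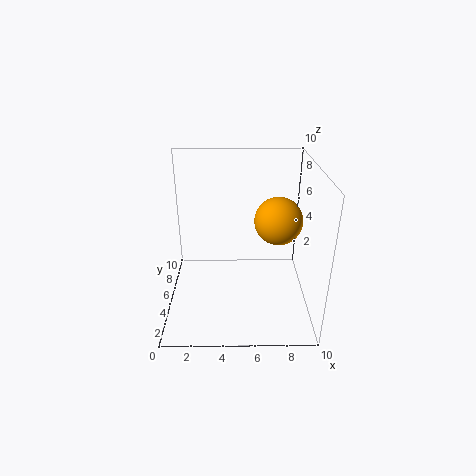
pos_x = 7.5, pos_y = 3.5, pos_z = 7, color = 'orange'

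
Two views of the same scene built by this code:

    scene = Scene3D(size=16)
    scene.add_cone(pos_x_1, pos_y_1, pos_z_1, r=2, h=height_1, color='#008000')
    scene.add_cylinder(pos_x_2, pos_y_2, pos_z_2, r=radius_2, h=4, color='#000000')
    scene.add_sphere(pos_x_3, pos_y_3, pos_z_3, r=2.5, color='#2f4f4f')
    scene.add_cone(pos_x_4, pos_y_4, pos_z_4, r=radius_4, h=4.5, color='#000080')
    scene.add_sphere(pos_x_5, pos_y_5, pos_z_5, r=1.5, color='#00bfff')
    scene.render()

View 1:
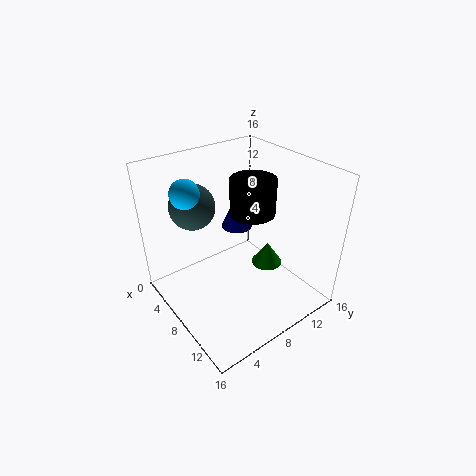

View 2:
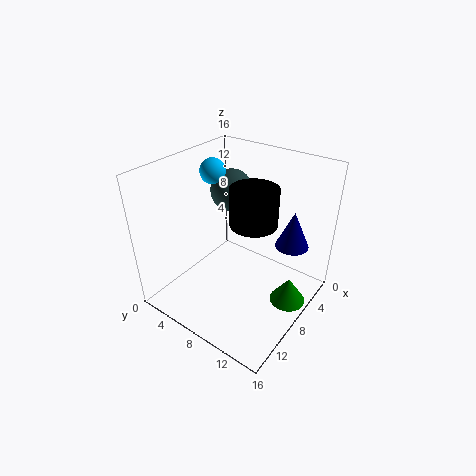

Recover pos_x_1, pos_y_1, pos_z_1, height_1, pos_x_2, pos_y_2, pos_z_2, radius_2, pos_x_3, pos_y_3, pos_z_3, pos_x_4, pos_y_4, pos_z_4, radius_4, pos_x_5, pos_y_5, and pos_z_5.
pos_x_1 = 6.5
pos_y_1 = 14
pos_z_1 = 1
height_1 = 3
pos_x_2 = 8
pos_y_2 = 10
pos_z_2 = 10.5
radius_2 = 2.5
pos_x_3 = 4.5
pos_y_3 = 4.5
pos_z_3 = 11.5
pos_x_4 = 2.5
pos_y_4 = 12
pos_z_4 = 5.5
radius_4 = 2
pos_x_5 = 6
pos_y_5 = 3
pos_z_5 = 14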